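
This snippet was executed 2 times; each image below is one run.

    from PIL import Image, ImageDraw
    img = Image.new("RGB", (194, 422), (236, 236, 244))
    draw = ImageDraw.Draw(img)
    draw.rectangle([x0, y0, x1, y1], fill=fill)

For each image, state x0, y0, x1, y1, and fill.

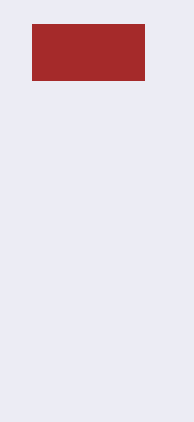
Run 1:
x0 = 32; y0 = 24; x1 = 144; y1 = 80; fill = 'brown'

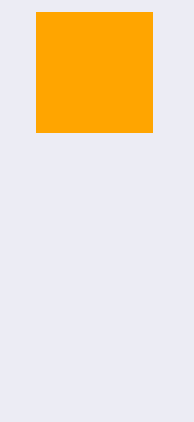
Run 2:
x0 = 36, y0 = 12, x1 = 152, y1 = 132, fill = 'orange'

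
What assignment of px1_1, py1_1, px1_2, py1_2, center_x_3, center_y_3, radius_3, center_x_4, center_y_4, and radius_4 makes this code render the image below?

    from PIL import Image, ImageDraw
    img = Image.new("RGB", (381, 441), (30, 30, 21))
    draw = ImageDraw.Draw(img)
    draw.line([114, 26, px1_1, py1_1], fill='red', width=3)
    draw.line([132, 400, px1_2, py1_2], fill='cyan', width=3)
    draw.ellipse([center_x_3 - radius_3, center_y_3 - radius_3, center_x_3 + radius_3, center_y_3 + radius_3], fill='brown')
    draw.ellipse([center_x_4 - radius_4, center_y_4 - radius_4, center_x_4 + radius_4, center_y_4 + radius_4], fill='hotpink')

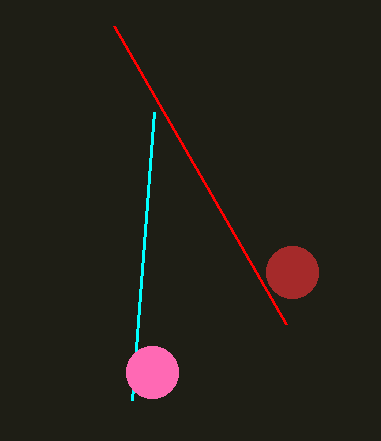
px1_1 = 286, py1_1 = 324, px1_2 = 154, py1_2 = 112, center_x_3 = 292, center_y_3 = 272, radius_3 = 26, center_x_4 = 152, center_y_4 = 372, radius_4 = 26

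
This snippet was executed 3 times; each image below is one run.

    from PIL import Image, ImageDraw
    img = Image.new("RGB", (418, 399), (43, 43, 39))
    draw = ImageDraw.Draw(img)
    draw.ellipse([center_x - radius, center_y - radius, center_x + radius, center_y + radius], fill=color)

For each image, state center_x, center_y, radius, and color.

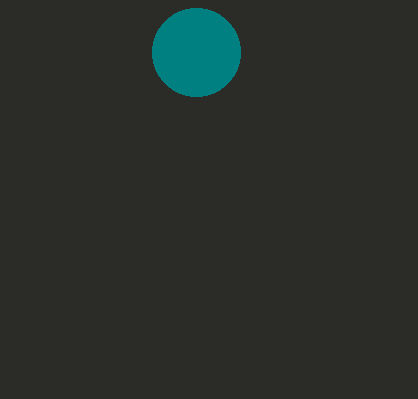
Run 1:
center_x = 196, center_y = 52, radius = 44, color = 'teal'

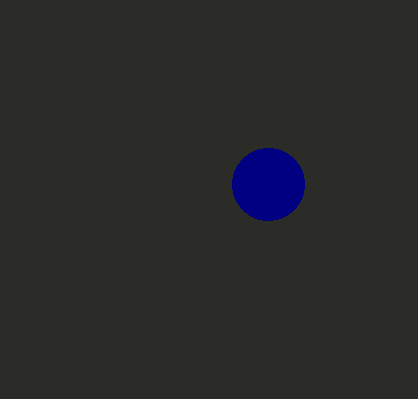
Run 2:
center_x = 268, center_y = 184, radius = 36, color = 'navy'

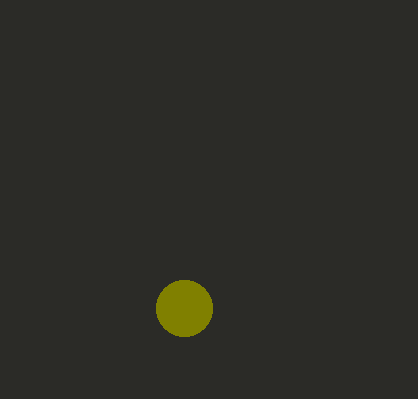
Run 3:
center_x = 184; center_y = 308; radius = 28; color = 'olive'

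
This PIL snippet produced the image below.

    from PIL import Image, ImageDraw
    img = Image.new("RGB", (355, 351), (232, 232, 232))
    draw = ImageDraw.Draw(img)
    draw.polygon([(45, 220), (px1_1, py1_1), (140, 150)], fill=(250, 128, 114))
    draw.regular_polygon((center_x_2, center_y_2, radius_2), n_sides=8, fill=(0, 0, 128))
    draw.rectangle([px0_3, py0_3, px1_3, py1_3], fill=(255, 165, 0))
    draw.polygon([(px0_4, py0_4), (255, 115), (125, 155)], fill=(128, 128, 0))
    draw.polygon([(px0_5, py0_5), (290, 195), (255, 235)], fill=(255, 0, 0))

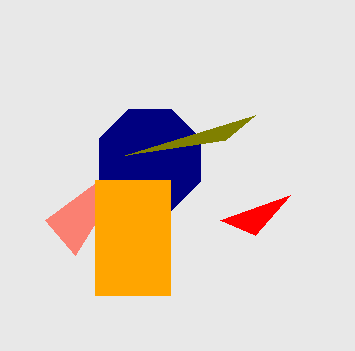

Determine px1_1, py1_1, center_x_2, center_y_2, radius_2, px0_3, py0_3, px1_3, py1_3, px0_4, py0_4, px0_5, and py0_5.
px1_1 = 75
py1_1 = 255
center_x_2 = 150
center_y_2 = 160
radius_2 = 55
px0_3 = 95
py0_3 = 180
px1_3 = 170
py1_3 = 295
px0_4 = 225
py0_4 = 140
px0_5 = 220
py0_5 = 220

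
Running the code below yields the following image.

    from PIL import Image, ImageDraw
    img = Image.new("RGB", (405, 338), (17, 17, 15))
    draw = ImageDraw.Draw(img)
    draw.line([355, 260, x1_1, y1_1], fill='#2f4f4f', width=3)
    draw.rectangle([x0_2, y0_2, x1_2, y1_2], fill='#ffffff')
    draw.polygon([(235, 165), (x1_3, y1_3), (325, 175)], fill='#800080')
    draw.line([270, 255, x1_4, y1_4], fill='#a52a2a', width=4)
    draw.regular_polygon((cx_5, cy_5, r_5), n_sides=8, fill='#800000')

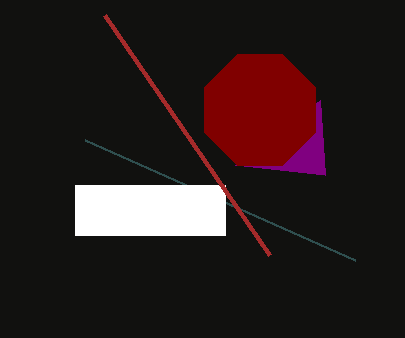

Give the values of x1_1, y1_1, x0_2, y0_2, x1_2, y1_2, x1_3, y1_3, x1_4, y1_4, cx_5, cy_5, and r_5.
x1_1 = 85
y1_1 = 140
x0_2 = 75
y0_2 = 185
x1_2 = 225
y1_2 = 235
x1_3 = 320
y1_3 = 100
x1_4 = 105
y1_4 = 15
cx_5 = 260
cy_5 = 110
r_5 = 60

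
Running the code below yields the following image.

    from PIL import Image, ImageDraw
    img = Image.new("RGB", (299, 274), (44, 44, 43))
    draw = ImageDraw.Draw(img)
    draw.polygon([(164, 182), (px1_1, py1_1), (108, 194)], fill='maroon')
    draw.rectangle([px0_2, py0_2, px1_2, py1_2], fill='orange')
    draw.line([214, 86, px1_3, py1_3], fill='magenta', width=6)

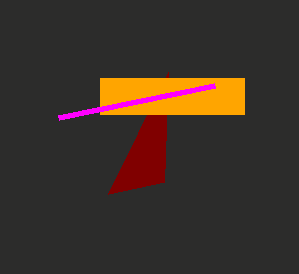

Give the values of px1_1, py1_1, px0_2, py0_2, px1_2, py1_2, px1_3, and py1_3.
px1_1 = 168; py1_1 = 72; px0_2 = 100; py0_2 = 78; px1_2 = 244; py1_2 = 114; px1_3 = 58; py1_3 = 118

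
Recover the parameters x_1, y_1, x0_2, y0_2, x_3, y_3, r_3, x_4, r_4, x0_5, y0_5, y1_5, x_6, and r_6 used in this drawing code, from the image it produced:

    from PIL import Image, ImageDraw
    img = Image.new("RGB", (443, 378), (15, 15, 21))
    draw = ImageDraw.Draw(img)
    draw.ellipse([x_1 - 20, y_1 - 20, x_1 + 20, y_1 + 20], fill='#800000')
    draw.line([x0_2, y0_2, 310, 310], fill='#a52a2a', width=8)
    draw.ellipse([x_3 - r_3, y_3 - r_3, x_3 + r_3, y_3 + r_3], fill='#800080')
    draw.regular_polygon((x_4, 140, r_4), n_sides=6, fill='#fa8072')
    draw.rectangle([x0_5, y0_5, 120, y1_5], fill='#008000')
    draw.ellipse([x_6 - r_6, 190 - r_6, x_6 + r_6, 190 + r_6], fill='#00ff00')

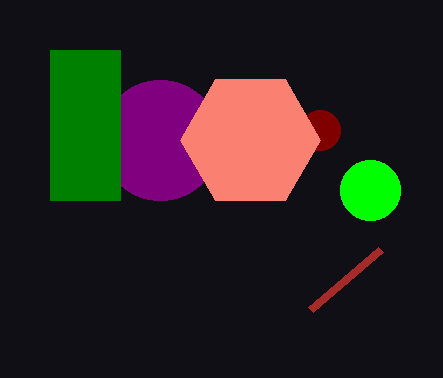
x_1 = 320
y_1 = 130
x0_2 = 380
y0_2 = 250
x_3 = 160
y_3 = 140
r_3 = 60
x_4 = 250
r_4 = 70
x0_5 = 50
y0_5 = 50
y1_5 = 200
x_6 = 370
r_6 = 30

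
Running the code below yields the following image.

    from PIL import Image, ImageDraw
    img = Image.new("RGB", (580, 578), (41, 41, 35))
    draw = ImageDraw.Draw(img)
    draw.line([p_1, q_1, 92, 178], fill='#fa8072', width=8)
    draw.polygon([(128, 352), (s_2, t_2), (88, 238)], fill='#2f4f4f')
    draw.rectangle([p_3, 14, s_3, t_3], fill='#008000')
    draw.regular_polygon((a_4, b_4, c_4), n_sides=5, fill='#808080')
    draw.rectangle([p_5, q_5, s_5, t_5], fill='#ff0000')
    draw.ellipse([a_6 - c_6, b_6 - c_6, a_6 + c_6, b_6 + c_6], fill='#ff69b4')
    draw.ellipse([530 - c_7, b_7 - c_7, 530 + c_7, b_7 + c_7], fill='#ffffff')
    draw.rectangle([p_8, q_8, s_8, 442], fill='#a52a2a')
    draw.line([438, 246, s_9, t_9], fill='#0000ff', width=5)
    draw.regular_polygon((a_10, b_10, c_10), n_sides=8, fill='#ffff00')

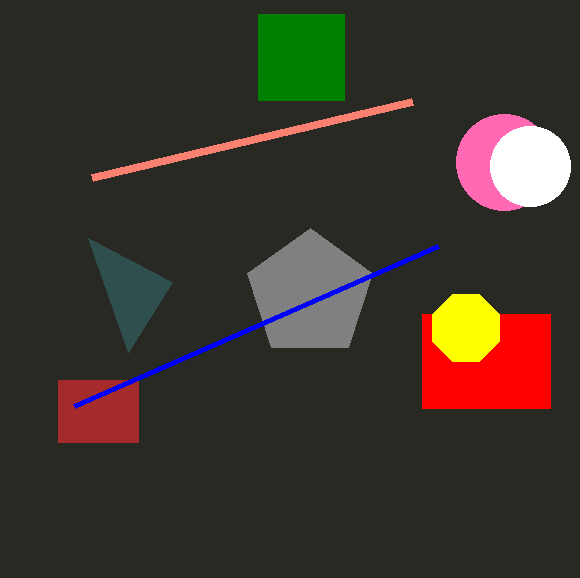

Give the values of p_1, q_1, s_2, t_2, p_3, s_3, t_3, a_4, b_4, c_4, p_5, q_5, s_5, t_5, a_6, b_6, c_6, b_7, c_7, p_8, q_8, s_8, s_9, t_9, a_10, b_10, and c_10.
p_1 = 412
q_1 = 102
s_2 = 172
t_2 = 282
p_3 = 258
s_3 = 344
t_3 = 100
a_4 = 310
b_4 = 294
c_4 = 66
p_5 = 422
q_5 = 314
s_5 = 550
t_5 = 408
a_6 = 504
b_6 = 162
c_6 = 48
b_7 = 166
c_7 = 40
p_8 = 58
q_8 = 380
s_8 = 138
s_9 = 74
t_9 = 406
a_10 = 466
b_10 = 328
c_10 = 36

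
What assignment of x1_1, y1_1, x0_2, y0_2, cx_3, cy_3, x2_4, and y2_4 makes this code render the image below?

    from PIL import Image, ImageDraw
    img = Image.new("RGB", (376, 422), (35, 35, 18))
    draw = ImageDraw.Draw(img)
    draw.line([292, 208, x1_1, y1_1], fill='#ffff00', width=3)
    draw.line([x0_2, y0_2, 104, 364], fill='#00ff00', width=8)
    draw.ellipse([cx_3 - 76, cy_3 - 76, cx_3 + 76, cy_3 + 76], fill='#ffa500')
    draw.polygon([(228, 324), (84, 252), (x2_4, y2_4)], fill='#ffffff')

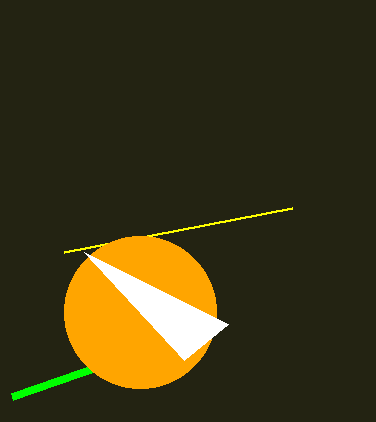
x1_1 = 64; y1_1 = 252; x0_2 = 12; y0_2 = 396; cx_3 = 140; cy_3 = 312; x2_4 = 184; y2_4 = 360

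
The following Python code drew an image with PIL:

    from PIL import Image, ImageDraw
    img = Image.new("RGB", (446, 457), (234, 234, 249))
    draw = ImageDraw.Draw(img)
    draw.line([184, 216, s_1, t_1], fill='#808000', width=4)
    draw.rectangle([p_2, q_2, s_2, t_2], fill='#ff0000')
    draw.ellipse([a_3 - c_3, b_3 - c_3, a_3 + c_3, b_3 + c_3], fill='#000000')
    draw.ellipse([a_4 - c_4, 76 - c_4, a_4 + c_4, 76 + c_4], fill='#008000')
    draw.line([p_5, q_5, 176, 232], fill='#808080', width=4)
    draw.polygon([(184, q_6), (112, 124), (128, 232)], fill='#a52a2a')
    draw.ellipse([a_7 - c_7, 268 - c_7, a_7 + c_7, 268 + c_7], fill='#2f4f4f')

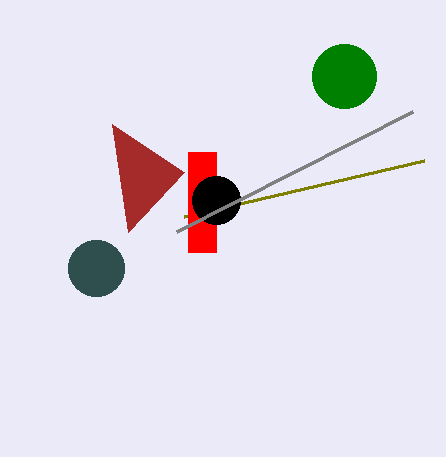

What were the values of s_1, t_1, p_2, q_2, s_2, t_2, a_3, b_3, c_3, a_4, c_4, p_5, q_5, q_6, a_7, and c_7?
s_1 = 424, t_1 = 160, p_2 = 188, q_2 = 152, s_2 = 216, t_2 = 252, a_3 = 216, b_3 = 200, c_3 = 24, a_4 = 344, c_4 = 32, p_5 = 412, q_5 = 112, q_6 = 172, a_7 = 96, c_7 = 28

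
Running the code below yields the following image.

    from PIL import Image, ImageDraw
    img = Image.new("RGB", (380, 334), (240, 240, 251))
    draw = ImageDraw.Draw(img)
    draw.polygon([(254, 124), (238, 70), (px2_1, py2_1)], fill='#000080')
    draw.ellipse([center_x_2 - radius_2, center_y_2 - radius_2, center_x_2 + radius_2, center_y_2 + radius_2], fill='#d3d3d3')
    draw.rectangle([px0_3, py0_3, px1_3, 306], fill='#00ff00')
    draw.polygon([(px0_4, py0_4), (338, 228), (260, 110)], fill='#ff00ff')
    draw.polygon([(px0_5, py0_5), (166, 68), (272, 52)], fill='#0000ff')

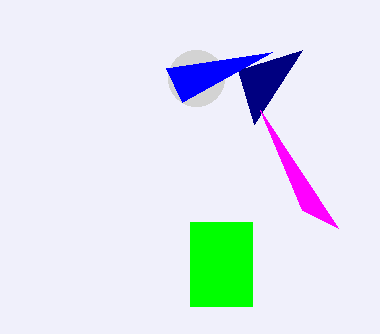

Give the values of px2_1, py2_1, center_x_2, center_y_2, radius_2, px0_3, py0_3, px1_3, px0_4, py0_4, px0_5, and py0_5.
px2_1 = 302, py2_1 = 50, center_x_2 = 196, center_y_2 = 78, radius_2 = 28, px0_3 = 190, py0_3 = 222, px1_3 = 252, px0_4 = 302, py0_4 = 210, px0_5 = 182, py0_5 = 102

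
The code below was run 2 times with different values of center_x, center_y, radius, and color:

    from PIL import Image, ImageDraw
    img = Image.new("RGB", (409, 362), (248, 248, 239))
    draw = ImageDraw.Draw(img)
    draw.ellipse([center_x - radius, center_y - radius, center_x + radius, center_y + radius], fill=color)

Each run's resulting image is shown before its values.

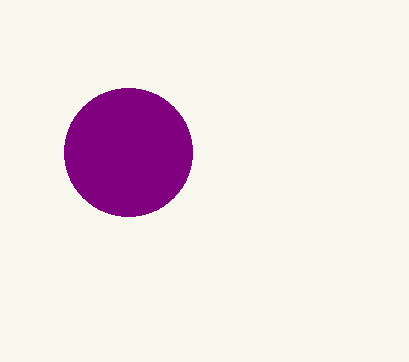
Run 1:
center_x = 128; center_y = 152; radius = 64; color = 'purple'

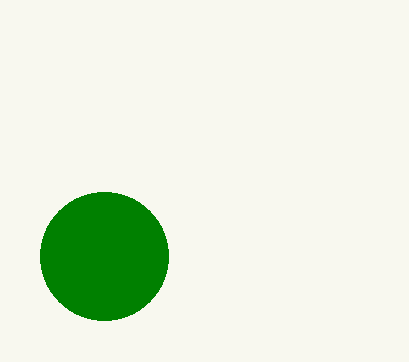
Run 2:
center_x = 104; center_y = 256; radius = 64; color = 'green'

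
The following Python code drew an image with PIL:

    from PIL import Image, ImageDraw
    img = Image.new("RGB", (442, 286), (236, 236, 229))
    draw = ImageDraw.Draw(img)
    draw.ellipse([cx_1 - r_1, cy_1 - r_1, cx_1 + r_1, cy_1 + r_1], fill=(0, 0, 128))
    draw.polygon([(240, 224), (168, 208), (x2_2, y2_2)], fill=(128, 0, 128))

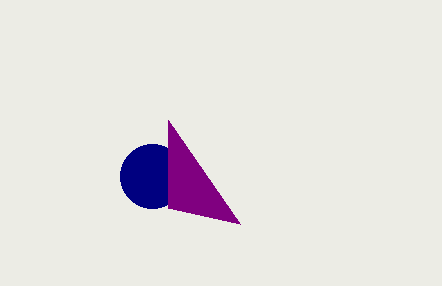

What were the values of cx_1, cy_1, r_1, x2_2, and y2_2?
cx_1 = 152
cy_1 = 176
r_1 = 32
x2_2 = 168
y2_2 = 120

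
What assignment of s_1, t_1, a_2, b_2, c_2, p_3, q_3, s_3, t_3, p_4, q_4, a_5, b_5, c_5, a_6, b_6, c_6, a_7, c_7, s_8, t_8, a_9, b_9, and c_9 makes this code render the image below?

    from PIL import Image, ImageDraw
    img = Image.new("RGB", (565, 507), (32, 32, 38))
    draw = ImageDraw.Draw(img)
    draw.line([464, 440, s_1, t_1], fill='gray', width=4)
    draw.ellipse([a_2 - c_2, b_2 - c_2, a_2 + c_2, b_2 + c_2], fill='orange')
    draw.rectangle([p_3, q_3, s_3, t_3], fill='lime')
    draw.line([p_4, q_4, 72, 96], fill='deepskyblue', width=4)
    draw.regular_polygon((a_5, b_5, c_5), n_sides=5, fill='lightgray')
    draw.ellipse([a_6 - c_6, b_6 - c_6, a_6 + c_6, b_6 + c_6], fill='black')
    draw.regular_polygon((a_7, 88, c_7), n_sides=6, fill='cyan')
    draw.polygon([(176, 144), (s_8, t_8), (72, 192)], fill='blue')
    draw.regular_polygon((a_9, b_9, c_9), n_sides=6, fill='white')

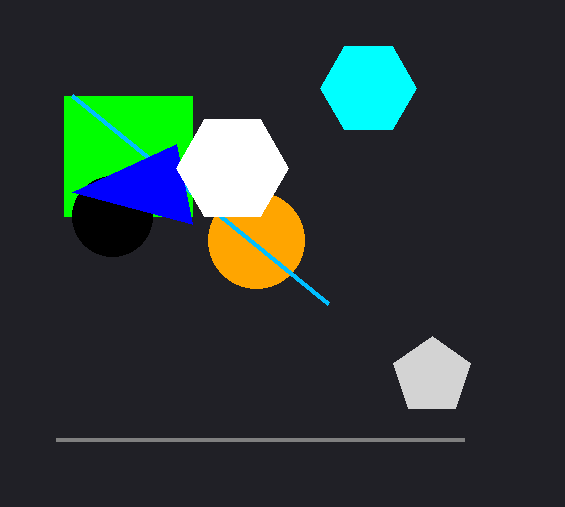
s_1 = 56, t_1 = 440, a_2 = 256, b_2 = 240, c_2 = 48, p_3 = 64, q_3 = 96, s_3 = 192, t_3 = 216, p_4 = 328, q_4 = 304, a_5 = 432, b_5 = 376, c_5 = 40, a_6 = 112, b_6 = 216, c_6 = 40, a_7 = 368, c_7 = 48, s_8 = 192, t_8 = 224, a_9 = 232, b_9 = 168, c_9 = 56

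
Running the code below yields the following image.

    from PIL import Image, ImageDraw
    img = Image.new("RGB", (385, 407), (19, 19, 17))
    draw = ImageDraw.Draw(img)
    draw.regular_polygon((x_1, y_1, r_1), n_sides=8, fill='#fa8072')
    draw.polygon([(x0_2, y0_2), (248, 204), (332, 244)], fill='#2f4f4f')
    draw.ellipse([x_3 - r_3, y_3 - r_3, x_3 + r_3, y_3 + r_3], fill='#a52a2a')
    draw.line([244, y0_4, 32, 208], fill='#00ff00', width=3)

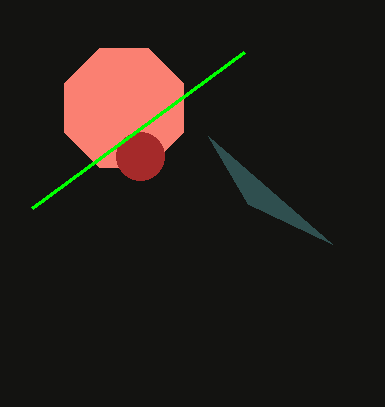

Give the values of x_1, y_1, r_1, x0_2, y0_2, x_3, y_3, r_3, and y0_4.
x_1 = 124
y_1 = 108
r_1 = 64
x0_2 = 208
y0_2 = 136
x_3 = 140
y_3 = 156
r_3 = 24
y0_4 = 52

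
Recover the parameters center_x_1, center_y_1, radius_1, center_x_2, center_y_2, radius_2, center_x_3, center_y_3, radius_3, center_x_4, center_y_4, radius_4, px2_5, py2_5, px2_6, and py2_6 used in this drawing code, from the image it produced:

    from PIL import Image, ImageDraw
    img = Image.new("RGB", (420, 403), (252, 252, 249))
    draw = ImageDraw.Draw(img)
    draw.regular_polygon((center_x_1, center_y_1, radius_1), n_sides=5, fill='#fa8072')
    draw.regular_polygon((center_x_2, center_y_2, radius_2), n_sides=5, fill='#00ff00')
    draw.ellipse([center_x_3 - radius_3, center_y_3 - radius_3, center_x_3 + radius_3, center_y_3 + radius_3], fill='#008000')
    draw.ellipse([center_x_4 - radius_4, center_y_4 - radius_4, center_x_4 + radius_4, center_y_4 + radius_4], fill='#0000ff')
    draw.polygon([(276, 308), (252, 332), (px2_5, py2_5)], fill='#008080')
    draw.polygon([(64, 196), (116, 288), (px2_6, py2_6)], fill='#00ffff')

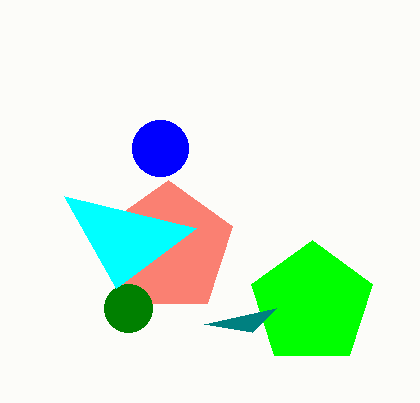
center_x_1 = 168
center_y_1 = 248
radius_1 = 68
center_x_2 = 312
center_y_2 = 304
radius_2 = 64
center_x_3 = 128
center_y_3 = 308
radius_3 = 24
center_x_4 = 160
center_y_4 = 148
radius_4 = 28
px2_5 = 204
py2_5 = 324
px2_6 = 196
py2_6 = 228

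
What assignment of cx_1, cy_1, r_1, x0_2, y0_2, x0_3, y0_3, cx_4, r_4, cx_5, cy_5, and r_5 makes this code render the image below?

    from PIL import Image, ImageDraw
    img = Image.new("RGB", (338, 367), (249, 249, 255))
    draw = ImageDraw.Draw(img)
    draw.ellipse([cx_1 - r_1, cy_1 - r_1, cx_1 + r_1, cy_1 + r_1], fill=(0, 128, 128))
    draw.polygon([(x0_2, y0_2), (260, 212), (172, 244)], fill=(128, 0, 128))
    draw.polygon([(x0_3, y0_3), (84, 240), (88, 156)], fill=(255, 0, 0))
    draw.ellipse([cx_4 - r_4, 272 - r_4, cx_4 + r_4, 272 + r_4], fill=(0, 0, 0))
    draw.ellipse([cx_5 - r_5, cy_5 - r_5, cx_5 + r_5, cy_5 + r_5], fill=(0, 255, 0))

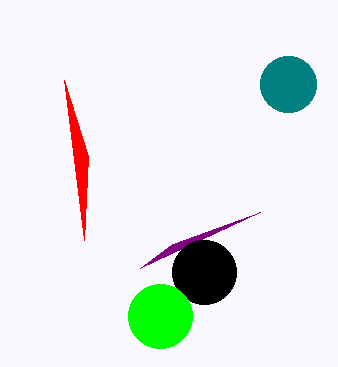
cx_1 = 288, cy_1 = 84, r_1 = 28, x0_2 = 140, y0_2 = 268, x0_3 = 64, y0_3 = 80, cx_4 = 204, r_4 = 32, cx_5 = 160, cy_5 = 316, r_5 = 32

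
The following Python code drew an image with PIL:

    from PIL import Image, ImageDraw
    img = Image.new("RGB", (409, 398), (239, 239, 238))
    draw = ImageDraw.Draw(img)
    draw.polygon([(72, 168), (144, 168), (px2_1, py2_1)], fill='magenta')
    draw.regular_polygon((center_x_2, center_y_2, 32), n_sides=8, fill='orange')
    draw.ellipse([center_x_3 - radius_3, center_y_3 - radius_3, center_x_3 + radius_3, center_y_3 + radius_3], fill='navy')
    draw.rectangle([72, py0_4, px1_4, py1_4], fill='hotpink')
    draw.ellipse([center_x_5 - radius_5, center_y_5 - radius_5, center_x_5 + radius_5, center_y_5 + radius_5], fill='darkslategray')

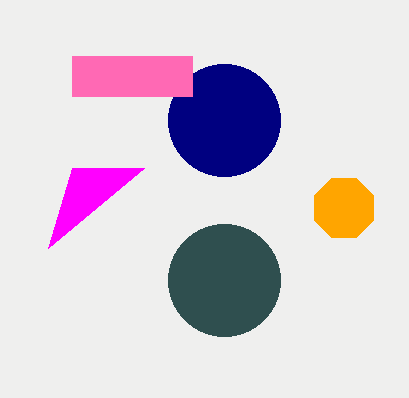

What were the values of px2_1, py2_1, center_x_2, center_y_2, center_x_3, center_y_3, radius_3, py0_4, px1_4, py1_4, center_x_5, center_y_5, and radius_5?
px2_1 = 48
py2_1 = 248
center_x_2 = 344
center_y_2 = 208
center_x_3 = 224
center_y_3 = 120
radius_3 = 56
py0_4 = 56
px1_4 = 192
py1_4 = 96
center_x_5 = 224
center_y_5 = 280
radius_5 = 56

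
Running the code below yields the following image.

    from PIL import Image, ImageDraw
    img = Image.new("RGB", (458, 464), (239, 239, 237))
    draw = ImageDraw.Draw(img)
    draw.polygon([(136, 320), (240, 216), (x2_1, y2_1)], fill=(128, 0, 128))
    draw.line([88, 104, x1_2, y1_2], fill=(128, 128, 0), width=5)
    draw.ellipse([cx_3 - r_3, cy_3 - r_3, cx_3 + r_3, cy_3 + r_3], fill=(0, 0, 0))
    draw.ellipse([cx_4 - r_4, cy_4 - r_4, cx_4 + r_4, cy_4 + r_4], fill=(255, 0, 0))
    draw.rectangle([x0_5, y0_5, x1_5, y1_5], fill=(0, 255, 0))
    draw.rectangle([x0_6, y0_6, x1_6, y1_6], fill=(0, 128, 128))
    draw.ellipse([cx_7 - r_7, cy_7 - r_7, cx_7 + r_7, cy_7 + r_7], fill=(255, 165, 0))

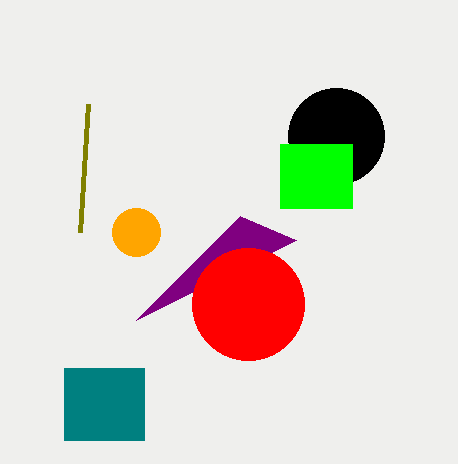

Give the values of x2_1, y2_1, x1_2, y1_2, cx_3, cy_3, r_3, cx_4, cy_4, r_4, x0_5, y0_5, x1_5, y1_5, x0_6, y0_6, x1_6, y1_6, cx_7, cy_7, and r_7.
x2_1 = 296; y2_1 = 240; x1_2 = 80; y1_2 = 232; cx_3 = 336; cy_3 = 136; r_3 = 48; cx_4 = 248; cy_4 = 304; r_4 = 56; x0_5 = 280; y0_5 = 144; x1_5 = 352; y1_5 = 208; x0_6 = 64; y0_6 = 368; x1_6 = 144; y1_6 = 440; cx_7 = 136; cy_7 = 232; r_7 = 24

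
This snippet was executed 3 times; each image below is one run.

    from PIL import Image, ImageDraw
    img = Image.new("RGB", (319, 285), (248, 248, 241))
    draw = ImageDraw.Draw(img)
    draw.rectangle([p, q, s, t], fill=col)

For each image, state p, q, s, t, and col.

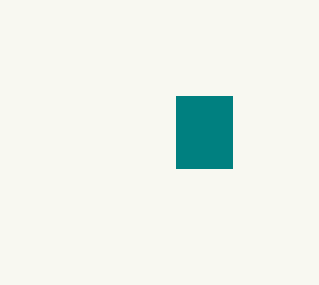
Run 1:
p = 176
q = 96
s = 232
t = 168
col = 'teal'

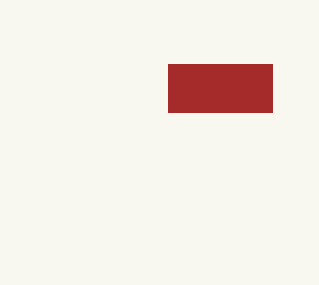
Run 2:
p = 168, q = 64, s = 272, t = 112, col = 'brown'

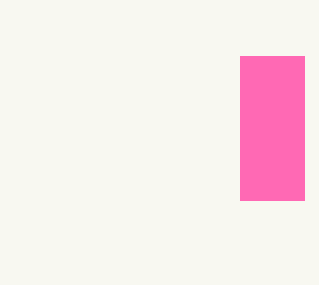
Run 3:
p = 240; q = 56; s = 304; t = 200; col = 'hotpink'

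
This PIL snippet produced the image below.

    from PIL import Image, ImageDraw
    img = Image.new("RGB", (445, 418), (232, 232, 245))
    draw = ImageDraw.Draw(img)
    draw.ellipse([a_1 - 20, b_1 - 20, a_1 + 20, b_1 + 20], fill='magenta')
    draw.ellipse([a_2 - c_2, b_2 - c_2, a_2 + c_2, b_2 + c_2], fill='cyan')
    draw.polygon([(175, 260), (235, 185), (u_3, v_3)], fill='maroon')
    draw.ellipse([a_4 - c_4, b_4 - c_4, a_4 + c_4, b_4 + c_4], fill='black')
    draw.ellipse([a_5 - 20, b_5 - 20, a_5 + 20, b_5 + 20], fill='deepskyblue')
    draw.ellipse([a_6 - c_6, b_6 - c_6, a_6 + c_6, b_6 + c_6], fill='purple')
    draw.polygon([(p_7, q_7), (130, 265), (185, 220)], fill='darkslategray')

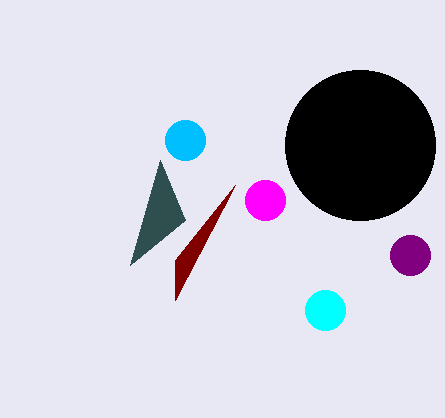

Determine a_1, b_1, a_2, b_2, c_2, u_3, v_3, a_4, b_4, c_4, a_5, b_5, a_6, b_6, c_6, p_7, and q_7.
a_1 = 265, b_1 = 200, a_2 = 325, b_2 = 310, c_2 = 20, u_3 = 175, v_3 = 300, a_4 = 360, b_4 = 145, c_4 = 75, a_5 = 185, b_5 = 140, a_6 = 410, b_6 = 255, c_6 = 20, p_7 = 160, q_7 = 160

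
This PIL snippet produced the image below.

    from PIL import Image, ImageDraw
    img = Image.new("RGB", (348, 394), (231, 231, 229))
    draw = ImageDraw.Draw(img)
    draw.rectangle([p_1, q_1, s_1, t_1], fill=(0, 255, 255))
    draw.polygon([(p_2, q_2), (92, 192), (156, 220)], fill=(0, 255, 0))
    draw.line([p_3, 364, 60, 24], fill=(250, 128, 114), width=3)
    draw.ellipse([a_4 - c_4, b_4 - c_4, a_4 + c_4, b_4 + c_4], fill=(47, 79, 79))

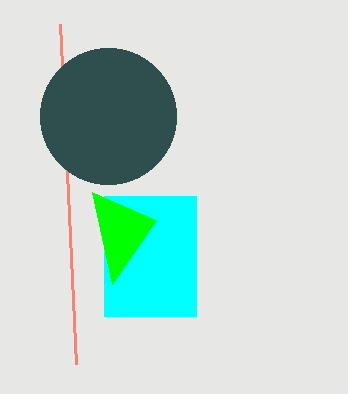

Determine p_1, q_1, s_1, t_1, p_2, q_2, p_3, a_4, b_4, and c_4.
p_1 = 104, q_1 = 196, s_1 = 196, t_1 = 316, p_2 = 112, q_2 = 284, p_3 = 76, a_4 = 108, b_4 = 116, c_4 = 68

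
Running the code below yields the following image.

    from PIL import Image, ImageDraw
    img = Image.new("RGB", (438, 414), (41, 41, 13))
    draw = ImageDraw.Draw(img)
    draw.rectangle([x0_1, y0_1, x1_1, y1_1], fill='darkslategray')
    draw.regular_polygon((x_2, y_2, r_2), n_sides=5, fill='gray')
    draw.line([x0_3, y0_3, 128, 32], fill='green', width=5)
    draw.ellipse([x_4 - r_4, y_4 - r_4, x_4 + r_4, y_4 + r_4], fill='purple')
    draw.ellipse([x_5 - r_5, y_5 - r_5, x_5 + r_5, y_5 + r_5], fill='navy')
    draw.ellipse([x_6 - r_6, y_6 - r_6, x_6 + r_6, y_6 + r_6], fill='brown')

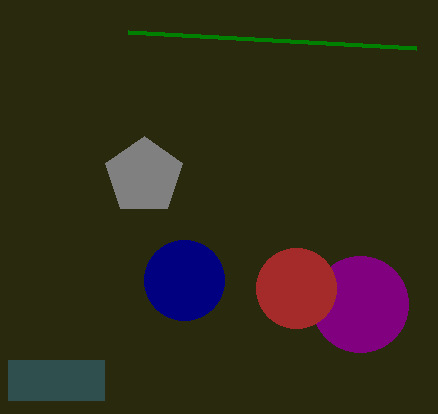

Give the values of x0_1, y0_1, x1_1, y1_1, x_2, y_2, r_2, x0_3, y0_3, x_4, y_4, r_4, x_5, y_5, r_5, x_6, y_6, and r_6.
x0_1 = 8, y0_1 = 360, x1_1 = 104, y1_1 = 400, x_2 = 144, y_2 = 176, r_2 = 40, x0_3 = 416, y0_3 = 48, x_4 = 360, y_4 = 304, r_4 = 48, x_5 = 184, y_5 = 280, r_5 = 40, x_6 = 296, y_6 = 288, r_6 = 40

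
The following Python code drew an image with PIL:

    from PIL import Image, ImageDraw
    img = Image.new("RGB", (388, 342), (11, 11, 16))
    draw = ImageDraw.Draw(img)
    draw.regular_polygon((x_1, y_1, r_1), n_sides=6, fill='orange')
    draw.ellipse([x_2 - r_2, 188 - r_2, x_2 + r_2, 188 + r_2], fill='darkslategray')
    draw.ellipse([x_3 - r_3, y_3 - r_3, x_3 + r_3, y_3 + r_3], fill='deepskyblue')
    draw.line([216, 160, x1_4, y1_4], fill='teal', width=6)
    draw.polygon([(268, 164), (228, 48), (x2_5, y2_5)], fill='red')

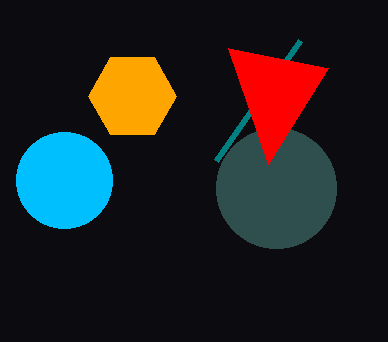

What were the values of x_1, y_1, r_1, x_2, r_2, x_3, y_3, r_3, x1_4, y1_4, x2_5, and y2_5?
x_1 = 132
y_1 = 96
r_1 = 44
x_2 = 276
r_2 = 60
x_3 = 64
y_3 = 180
r_3 = 48
x1_4 = 300
y1_4 = 40
x2_5 = 328
y2_5 = 68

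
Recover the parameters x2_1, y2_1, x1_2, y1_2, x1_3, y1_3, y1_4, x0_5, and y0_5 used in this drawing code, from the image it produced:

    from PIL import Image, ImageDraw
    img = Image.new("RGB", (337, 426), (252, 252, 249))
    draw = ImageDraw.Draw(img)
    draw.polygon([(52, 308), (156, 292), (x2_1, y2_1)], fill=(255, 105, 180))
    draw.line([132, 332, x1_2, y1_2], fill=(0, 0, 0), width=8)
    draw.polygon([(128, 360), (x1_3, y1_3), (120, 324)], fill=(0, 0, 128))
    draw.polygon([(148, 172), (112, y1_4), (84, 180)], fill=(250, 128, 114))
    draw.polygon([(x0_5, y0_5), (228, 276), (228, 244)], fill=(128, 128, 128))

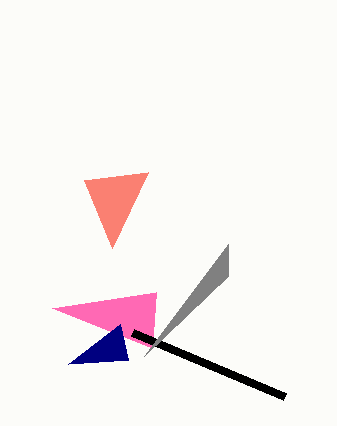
x2_1 = 152, y2_1 = 348, x1_2 = 284, y1_2 = 396, x1_3 = 68, y1_3 = 364, y1_4 = 248, x0_5 = 144, y0_5 = 356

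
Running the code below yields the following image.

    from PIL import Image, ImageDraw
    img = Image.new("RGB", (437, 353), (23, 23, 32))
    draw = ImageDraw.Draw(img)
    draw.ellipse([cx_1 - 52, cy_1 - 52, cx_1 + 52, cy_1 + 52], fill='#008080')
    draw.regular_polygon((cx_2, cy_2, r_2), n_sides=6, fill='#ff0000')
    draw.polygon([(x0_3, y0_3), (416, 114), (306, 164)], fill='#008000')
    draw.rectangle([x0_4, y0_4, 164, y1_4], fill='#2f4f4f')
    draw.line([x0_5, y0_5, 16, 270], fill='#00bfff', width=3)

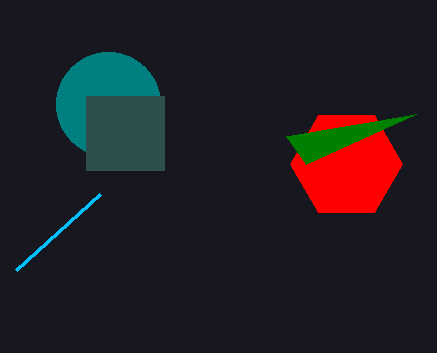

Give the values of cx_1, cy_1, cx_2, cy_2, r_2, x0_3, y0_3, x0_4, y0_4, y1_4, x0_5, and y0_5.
cx_1 = 108; cy_1 = 104; cx_2 = 346; cy_2 = 164; r_2 = 56; x0_3 = 286; y0_3 = 136; x0_4 = 86; y0_4 = 96; y1_4 = 170; x0_5 = 100; y0_5 = 194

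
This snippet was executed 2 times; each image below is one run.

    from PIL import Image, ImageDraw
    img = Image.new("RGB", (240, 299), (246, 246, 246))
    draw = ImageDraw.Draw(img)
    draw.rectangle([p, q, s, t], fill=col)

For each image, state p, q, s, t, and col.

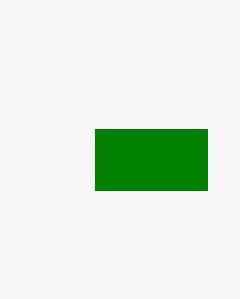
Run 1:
p = 95; q = 129; s = 207; t = 190; col = 'green'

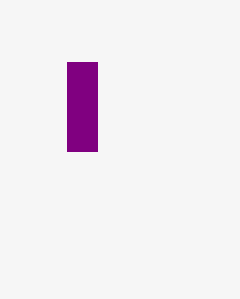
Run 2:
p = 67; q = 62; s = 97; t = 151; col = 'purple'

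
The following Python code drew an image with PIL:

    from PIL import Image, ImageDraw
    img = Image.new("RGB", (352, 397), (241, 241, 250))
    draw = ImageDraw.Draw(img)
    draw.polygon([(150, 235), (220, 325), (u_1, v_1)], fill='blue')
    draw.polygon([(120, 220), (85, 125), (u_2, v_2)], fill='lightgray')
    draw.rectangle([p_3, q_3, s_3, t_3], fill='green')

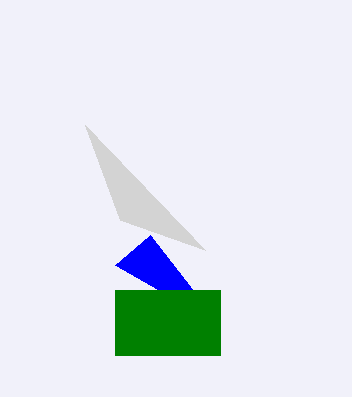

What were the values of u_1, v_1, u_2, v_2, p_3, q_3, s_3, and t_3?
u_1 = 115
v_1 = 265
u_2 = 205
v_2 = 250
p_3 = 115
q_3 = 290
s_3 = 220
t_3 = 355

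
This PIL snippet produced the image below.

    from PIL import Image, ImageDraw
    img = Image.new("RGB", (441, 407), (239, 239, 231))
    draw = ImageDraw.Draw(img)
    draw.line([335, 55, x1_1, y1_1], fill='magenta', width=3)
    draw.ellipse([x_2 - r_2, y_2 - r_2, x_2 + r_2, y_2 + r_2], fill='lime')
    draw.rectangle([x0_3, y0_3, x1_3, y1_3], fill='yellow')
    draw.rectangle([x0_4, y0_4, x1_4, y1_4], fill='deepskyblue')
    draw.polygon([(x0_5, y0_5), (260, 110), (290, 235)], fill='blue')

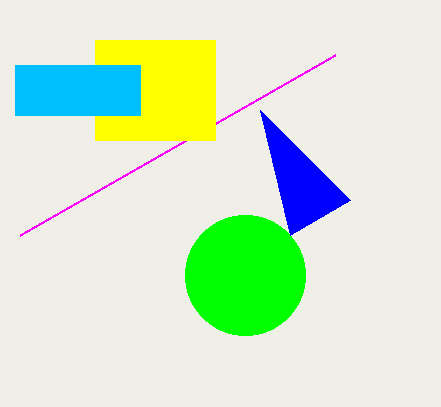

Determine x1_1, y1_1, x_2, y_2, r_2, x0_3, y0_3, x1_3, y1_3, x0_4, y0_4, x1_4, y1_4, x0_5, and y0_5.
x1_1 = 20, y1_1 = 235, x_2 = 245, y_2 = 275, r_2 = 60, x0_3 = 95, y0_3 = 40, x1_3 = 215, y1_3 = 140, x0_4 = 15, y0_4 = 65, x1_4 = 140, y1_4 = 115, x0_5 = 350, y0_5 = 200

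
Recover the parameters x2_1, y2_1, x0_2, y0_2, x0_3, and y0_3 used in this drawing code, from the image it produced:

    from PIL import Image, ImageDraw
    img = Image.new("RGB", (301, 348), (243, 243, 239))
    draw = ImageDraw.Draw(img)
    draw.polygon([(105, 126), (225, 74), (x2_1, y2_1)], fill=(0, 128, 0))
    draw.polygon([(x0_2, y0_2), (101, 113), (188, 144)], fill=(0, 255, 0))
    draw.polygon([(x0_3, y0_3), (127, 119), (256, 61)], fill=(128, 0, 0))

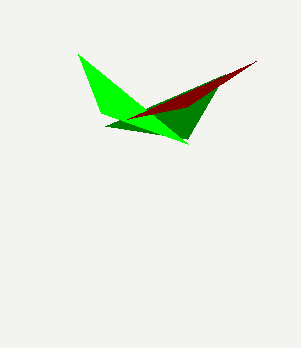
x2_1 = 187
y2_1 = 139
x0_2 = 78
y0_2 = 54
x0_3 = 186
y0_3 = 107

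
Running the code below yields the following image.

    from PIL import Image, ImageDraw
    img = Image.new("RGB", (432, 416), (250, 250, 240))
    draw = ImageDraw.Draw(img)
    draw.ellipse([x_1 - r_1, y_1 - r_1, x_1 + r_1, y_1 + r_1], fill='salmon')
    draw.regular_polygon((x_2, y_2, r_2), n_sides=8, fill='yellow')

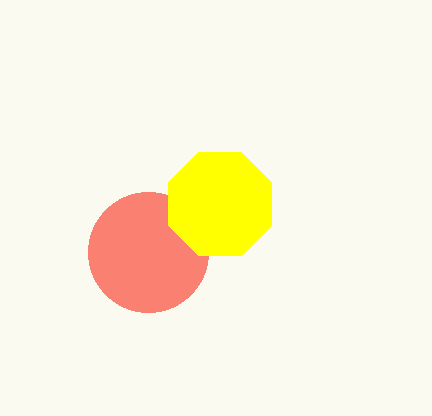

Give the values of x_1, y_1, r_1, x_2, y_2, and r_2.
x_1 = 148, y_1 = 252, r_1 = 60, x_2 = 220, y_2 = 204, r_2 = 56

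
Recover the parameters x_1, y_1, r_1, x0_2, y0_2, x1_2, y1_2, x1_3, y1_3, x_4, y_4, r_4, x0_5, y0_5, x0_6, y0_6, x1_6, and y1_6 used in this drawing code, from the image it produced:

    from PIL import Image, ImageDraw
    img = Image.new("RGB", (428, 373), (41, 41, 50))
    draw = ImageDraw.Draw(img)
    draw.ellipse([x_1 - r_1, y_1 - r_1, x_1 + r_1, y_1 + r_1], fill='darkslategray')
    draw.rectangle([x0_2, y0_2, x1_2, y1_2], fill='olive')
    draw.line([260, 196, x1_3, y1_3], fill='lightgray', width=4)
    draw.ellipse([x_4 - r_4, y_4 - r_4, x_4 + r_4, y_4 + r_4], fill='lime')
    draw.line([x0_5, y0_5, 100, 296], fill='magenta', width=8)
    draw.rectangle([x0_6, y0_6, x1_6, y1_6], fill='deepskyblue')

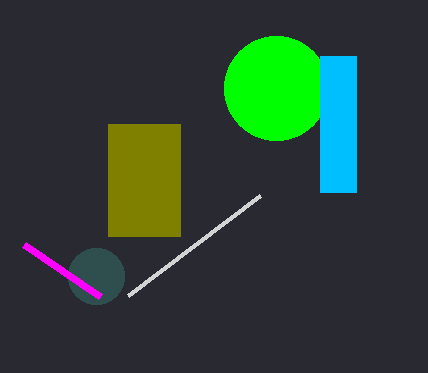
x_1 = 96, y_1 = 276, r_1 = 28, x0_2 = 108, y0_2 = 124, x1_2 = 180, y1_2 = 236, x1_3 = 128, y1_3 = 296, x_4 = 276, y_4 = 88, r_4 = 52, x0_5 = 24, y0_5 = 244, x0_6 = 320, y0_6 = 56, x1_6 = 356, y1_6 = 192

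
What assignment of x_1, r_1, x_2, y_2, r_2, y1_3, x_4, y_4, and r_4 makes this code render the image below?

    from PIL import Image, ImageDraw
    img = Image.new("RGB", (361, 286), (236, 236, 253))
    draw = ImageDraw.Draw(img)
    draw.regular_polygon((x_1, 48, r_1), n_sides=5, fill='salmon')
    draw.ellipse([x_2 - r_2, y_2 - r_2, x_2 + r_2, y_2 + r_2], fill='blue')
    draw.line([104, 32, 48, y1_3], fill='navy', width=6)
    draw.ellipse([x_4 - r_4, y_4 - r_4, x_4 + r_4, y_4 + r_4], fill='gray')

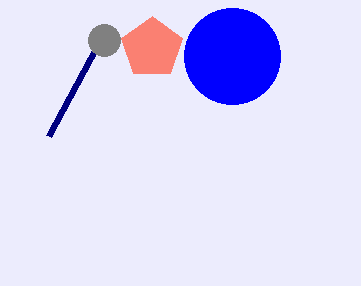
x_1 = 152, r_1 = 32, x_2 = 232, y_2 = 56, r_2 = 48, y1_3 = 136, x_4 = 104, y_4 = 40, r_4 = 16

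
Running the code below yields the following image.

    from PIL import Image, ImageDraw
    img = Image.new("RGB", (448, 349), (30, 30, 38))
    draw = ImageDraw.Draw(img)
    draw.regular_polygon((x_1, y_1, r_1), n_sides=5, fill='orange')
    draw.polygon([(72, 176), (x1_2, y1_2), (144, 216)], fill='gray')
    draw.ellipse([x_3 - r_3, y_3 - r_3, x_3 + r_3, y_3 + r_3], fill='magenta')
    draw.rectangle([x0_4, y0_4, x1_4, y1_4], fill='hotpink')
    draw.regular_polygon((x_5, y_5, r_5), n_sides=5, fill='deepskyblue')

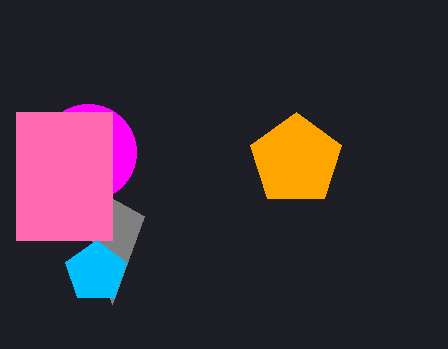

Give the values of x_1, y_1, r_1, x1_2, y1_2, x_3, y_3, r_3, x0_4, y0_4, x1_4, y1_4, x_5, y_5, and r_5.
x_1 = 296
y_1 = 160
r_1 = 48
x1_2 = 112
y1_2 = 304
x_3 = 88
y_3 = 152
r_3 = 48
x0_4 = 16
y0_4 = 112
x1_4 = 112
y1_4 = 240
x_5 = 96
y_5 = 272
r_5 = 32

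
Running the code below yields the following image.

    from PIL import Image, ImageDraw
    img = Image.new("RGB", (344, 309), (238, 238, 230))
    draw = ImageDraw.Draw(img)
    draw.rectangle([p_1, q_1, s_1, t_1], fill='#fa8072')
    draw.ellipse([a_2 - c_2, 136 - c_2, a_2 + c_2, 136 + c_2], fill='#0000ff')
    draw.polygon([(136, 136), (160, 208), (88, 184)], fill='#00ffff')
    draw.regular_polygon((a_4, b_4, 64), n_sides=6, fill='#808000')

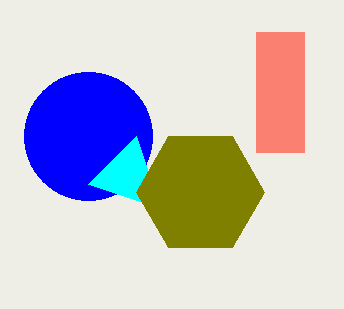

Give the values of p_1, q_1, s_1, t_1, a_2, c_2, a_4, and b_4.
p_1 = 256, q_1 = 32, s_1 = 304, t_1 = 152, a_2 = 88, c_2 = 64, a_4 = 200, b_4 = 192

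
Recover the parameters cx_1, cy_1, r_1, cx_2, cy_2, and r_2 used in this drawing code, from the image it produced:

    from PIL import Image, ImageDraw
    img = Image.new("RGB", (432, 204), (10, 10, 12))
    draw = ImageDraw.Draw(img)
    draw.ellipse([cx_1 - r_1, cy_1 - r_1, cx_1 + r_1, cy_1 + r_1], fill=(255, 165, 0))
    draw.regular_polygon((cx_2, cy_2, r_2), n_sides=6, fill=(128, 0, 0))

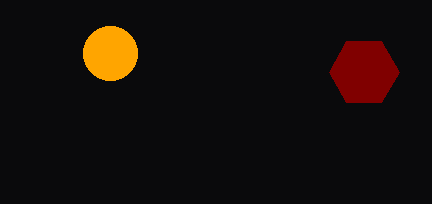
cx_1 = 110
cy_1 = 53
r_1 = 27
cx_2 = 364
cy_2 = 72
r_2 = 35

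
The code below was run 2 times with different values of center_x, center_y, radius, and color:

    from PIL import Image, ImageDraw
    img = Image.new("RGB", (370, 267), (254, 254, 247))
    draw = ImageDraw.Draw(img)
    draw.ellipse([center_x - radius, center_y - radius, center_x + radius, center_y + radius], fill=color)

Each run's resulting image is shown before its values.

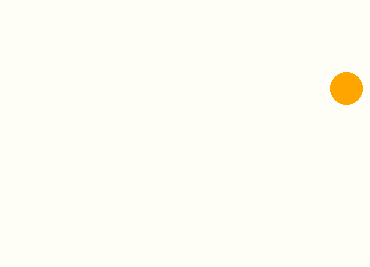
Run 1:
center_x = 346
center_y = 88
radius = 16
color = 'orange'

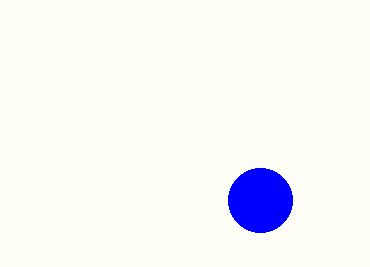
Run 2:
center_x = 260; center_y = 200; radius = 32; color = 'blue'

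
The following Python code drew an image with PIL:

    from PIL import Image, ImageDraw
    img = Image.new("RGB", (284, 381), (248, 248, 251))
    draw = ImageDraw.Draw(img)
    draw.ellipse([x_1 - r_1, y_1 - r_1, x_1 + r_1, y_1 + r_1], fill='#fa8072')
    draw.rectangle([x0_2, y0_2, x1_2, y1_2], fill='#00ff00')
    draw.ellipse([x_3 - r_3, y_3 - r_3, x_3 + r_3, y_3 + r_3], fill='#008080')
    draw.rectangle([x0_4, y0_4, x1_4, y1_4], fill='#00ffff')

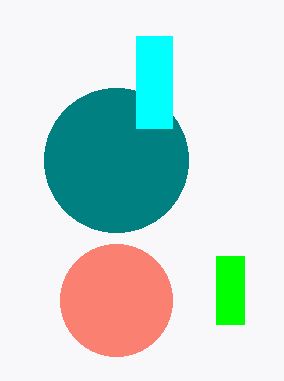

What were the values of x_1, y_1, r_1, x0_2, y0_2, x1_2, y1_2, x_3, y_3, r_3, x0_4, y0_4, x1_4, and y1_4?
x_1 = 116, y_1 = 300, r_1 = 56, x0_2 = 216, y0_2 = 256, x1_2 = 244, y1_2 = 324, x_3 = 116, y_3 = 160, r_3 = 72, x0_4 = 136, y0_4 = 36, x1_4 = 172, y1_4 = 128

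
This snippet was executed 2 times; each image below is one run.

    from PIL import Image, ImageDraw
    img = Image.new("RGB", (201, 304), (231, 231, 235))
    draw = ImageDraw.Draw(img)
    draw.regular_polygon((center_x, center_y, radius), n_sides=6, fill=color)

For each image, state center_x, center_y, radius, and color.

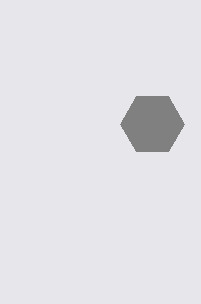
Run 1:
center_x = 152; center_y = 124; radius = 32; color = 'gray'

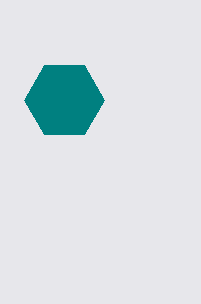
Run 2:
center_x = 64
center_y = 100
radius = 40
color = 'teal'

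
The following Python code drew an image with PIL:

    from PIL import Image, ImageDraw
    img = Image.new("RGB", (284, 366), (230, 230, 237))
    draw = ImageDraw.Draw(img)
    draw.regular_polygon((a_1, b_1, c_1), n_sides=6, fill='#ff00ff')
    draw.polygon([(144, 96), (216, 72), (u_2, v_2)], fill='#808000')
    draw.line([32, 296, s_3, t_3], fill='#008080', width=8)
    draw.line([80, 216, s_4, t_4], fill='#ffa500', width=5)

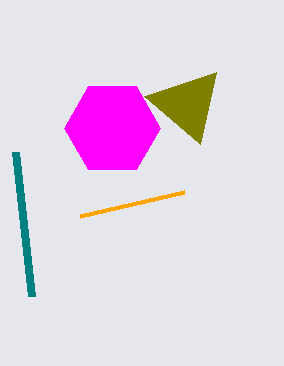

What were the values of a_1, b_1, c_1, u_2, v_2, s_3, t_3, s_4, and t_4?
a_1 = 112; b_1 = 128; c_1 = 48; u_2 = 200; v_2 = 144; s_3 = 16; t_3 = 152; s_4 = 184; t_4 = 192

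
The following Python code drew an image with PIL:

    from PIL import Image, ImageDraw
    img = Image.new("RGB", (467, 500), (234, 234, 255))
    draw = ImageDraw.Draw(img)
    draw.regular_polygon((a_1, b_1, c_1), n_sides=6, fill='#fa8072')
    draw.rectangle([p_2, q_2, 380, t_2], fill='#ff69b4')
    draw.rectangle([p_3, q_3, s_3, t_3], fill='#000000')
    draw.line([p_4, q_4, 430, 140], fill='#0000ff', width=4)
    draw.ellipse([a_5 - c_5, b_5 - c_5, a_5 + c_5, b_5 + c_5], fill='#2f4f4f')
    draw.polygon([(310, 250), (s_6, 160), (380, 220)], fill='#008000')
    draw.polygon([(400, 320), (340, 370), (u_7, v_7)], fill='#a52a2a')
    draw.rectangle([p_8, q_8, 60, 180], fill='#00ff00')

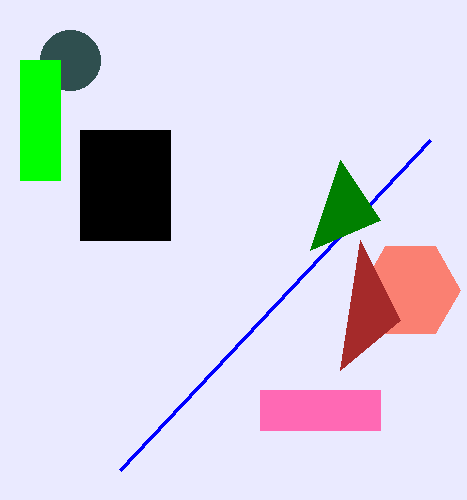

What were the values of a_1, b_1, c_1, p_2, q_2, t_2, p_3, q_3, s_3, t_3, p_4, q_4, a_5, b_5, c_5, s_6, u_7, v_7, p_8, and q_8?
a_1 = 410, b_1 = 290, c_1 = 50, p_2 = 260, q_2 = 390, t_2 = 430, p_3 = 80, q_3 = 130, s_3 = 170, t_3 = 240, p_4 = 120, q_4 = 470, a_5 = 70, b_5 = 60, c_5 = 30, s_6 = 340, u_7 = 360, v_7 = 240, p_8 = 20, q_8 = 60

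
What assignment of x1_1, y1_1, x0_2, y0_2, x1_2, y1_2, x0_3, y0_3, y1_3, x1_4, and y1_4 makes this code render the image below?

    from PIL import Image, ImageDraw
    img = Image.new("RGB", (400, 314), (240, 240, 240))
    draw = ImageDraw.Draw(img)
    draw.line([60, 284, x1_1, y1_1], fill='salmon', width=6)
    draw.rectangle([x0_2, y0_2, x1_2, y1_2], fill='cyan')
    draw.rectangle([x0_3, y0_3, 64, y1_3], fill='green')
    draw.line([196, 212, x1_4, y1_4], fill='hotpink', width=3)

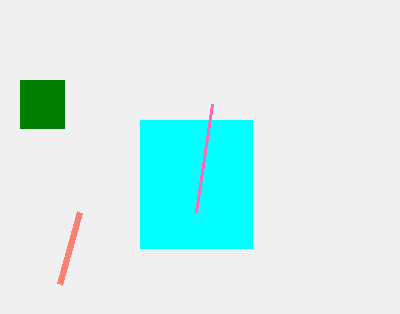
x1_1 = 80
y1_1 = 212
x0_2 = 140
y0_2 = 120
x1_2 = 252
y1_2 = 248
x0_3 = 20
y0_3 = 80
y1_3 = 128
x1_4 = 212
y1_4 = 104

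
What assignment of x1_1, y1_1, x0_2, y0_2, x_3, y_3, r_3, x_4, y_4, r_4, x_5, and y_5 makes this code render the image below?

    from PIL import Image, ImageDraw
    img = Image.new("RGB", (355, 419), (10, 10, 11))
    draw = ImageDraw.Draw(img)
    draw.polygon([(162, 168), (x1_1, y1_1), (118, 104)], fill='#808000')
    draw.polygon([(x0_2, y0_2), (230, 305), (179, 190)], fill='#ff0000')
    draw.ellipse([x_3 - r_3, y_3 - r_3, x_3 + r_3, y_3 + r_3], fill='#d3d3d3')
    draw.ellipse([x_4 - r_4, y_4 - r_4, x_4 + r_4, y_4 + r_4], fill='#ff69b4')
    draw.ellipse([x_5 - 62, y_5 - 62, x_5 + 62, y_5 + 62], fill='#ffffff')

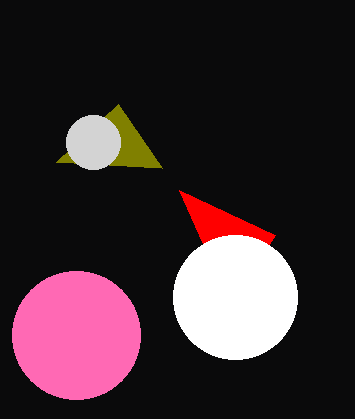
x1_1 = 56; y1_1 = 162; x0_2 = 275; y0_2 = 235; x_3 = 93; y_3 = 142; r_3 = 27; x_4 = 76; y_4 = 335; r_4 = 64; x_5 = 235; y_5 = 297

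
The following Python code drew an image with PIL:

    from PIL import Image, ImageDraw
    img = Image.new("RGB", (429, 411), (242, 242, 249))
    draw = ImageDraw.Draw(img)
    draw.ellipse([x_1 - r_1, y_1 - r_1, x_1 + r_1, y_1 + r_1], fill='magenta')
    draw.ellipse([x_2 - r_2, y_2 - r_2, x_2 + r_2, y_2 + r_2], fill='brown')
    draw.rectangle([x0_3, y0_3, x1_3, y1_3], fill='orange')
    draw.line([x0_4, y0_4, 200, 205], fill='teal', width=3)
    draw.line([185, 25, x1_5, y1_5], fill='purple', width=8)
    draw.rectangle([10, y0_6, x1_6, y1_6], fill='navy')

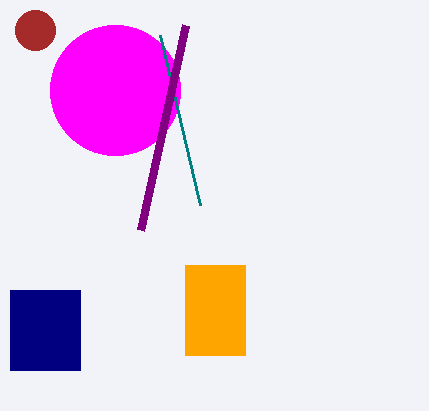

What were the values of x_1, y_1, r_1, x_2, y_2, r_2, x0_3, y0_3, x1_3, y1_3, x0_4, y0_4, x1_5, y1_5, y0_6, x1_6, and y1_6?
x_1 = 115; y_1 = 90; r_1 = 65; x_2 = 35; y_2 = 30; r_2 = 20; x0_3 = 185; y0_3 = 265; x1_3 = 245; y1_3 = 355; x0_4 = 160; y0_4 = 35; x1_5 = 140; y1_5 = 230; y0_6 = 290; x1_6 = 80; y1_6 = 370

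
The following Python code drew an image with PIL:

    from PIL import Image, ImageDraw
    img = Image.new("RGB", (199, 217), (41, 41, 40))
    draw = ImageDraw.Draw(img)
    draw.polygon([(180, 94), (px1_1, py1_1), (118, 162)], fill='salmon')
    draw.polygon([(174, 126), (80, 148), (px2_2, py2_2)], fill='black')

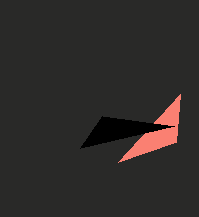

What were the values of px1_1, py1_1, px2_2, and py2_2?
px1_1 = 176
py1_1 = 142
px2_2 = 102
py2_2 = 116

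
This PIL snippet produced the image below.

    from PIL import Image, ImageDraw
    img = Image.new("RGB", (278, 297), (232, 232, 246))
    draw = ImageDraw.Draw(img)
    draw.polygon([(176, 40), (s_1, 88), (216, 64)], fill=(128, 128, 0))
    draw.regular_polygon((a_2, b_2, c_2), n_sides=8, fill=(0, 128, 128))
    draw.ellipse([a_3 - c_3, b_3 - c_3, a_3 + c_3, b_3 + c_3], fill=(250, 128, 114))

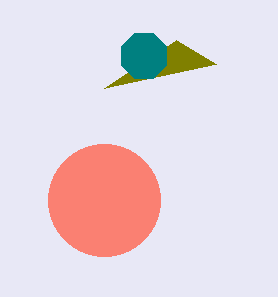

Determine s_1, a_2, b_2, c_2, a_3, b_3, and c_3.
s_1 = 104; a_2 = 144; b_2 = 56; c_2 = 24; a_3 = 104; b_3 = 200; c_3 = 56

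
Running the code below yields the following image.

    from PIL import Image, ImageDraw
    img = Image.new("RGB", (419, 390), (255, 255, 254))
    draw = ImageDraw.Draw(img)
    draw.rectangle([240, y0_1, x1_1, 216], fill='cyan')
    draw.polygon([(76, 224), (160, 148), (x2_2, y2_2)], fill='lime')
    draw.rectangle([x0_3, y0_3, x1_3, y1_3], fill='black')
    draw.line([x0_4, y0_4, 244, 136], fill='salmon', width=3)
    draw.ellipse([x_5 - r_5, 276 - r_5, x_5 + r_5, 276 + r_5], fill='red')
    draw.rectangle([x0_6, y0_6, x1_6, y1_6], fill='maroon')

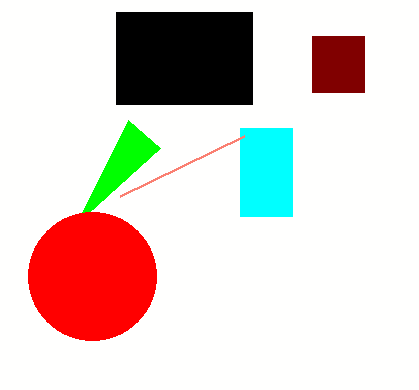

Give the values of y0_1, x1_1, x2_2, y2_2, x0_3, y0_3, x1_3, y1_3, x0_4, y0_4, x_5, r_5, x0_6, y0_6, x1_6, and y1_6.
y0_1 = 128
x1_1 = 292
x2_2 = 128
y2_2 = 120
x0_3 = 116
y0_3 = 12
x1_3 = 252
y1_3 = 104
x0_4 = 120
y0_4 = 196
x_5 = 92
r_5 = 64
x0_6 = 312
y0_6 = 36
x1_6 = 364
y1_6 = 92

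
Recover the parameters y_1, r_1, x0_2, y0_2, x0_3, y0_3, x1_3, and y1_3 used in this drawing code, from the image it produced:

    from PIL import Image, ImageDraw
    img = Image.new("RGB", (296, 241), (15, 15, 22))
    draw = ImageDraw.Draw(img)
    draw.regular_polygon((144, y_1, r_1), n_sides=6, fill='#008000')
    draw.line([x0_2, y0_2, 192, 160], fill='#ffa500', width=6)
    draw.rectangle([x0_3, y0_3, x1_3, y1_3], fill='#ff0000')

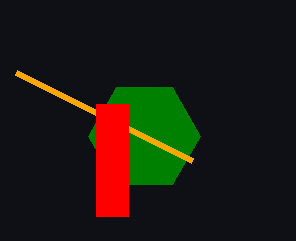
y_1 = 136, r_1 = 56, x0_2 = 16, y0_2 = 72, x0_3 = 96, y0_3 = 104, x1_3 = 128, y1_3 = 216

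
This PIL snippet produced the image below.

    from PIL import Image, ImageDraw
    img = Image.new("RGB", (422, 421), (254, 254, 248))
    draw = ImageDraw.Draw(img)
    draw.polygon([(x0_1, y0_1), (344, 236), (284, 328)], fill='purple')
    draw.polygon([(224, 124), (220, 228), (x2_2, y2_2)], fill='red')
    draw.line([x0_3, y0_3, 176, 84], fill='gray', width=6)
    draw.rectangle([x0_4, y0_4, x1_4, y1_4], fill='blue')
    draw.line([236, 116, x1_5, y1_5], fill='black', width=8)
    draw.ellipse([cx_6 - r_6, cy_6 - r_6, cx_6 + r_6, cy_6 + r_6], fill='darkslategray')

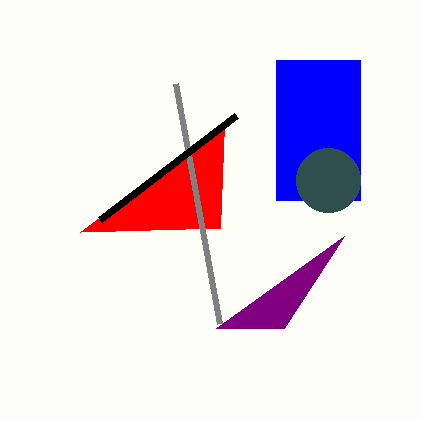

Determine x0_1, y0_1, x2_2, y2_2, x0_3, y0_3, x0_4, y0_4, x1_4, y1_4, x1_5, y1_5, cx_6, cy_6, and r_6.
x0_1 = 216; y0_1 = 328; x2_2 = 80; y2_2 = 232; x0_3 = 220; y0_3 = 324; x0_4 = 276; y0_4 = 60; x1_4 = 360; y1_4 = 200; x1_5 = 100; y1_5 = 220; cx_6 = 328; cy_6 = 180; r_6 = 32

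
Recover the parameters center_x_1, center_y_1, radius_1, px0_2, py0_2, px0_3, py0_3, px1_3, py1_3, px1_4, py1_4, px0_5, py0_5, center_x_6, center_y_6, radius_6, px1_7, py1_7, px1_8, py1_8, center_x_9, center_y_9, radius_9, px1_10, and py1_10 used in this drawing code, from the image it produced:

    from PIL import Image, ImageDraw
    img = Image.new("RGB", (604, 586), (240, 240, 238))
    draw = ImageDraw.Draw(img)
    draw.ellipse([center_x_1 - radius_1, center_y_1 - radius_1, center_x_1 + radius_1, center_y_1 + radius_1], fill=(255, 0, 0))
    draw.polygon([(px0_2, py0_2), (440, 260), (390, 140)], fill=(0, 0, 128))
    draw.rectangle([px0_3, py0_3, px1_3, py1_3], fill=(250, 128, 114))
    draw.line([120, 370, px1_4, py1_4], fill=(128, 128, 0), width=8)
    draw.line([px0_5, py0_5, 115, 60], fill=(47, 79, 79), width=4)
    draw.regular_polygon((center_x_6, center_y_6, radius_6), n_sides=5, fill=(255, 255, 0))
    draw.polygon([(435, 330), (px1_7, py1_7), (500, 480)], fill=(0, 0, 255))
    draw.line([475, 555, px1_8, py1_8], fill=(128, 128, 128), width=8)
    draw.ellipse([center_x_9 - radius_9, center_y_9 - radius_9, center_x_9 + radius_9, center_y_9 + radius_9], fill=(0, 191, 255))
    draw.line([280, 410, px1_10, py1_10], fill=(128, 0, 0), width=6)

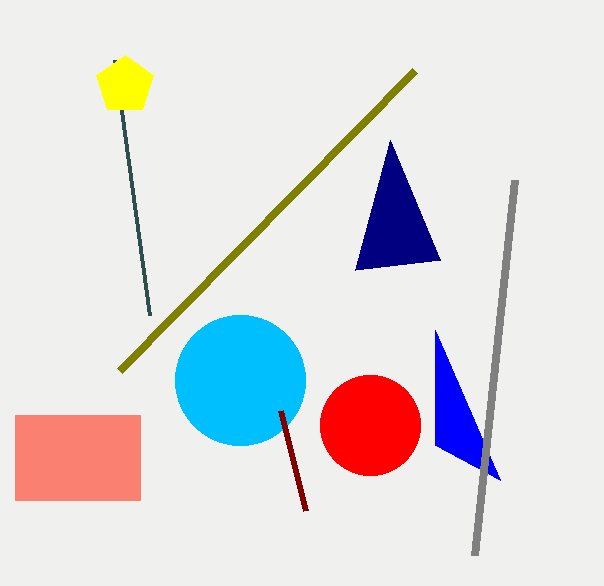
center_x_1 = 370
center_y_1 = 425
radius_1 = 50
px0_2 = 355
py0_2 = 270
px0_3 = 15
py0_3 = 415
px1_3 = 140
py1_3 = 500
px1_4 = 415
py1_4 = 70
px0_5 = 150
py0_5 = 315
center_x_6 = 125
center_y_6 = 85
radius_6 = 30
px1_7 = 435
py1_7 = 445
px1_8 = 515
py1_8 = 180
center_x_9 = 240
center_y_9 = 380
radius_9 = 65
px1_10 = 305
py1_10 = 510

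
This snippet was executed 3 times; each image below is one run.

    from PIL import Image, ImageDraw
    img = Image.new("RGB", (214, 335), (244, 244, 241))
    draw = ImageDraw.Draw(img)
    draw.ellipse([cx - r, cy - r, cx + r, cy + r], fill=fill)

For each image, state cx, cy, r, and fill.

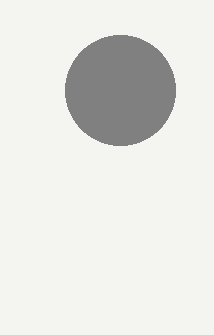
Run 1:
cx = 120; cy = 90; r = 55; fill = 'gray'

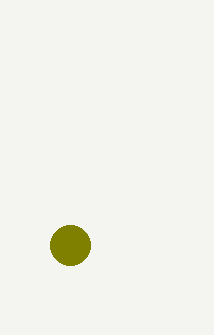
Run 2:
cx = 70
cy = 245
r = 20
fill = 'olive'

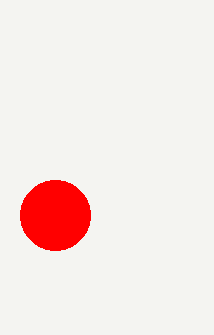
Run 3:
cx = 55, cy = 215, r = 35, fill = 'red'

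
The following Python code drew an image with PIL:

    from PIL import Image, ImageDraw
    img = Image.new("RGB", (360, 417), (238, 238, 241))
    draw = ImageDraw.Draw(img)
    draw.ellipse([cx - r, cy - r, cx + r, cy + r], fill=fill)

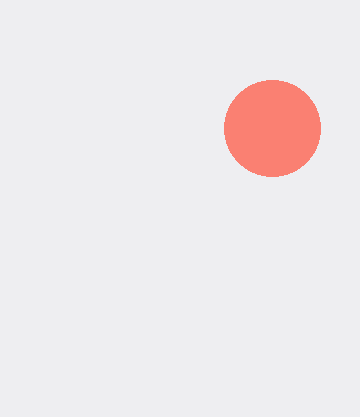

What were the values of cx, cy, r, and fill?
cx = 272; cy = 128; r = 48; fill = 'salmon'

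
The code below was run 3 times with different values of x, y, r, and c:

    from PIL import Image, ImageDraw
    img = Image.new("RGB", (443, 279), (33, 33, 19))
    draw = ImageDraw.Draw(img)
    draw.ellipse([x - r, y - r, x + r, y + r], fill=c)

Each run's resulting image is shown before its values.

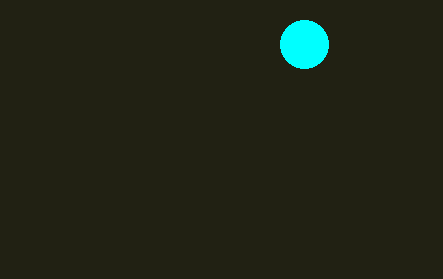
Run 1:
x = 304
y = 44
r = 24
c = 'cyan'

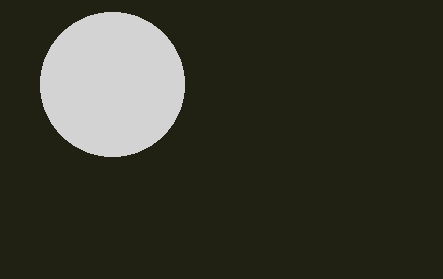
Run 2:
x = 112; y = 84; r = 72; c = 'lightgray'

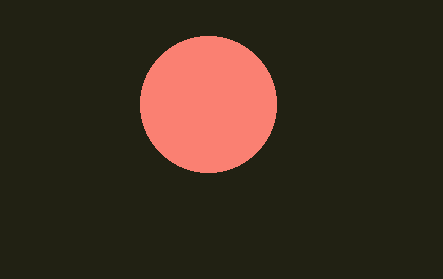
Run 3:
x = 208
y = 104
r = 68
c = 'salmon'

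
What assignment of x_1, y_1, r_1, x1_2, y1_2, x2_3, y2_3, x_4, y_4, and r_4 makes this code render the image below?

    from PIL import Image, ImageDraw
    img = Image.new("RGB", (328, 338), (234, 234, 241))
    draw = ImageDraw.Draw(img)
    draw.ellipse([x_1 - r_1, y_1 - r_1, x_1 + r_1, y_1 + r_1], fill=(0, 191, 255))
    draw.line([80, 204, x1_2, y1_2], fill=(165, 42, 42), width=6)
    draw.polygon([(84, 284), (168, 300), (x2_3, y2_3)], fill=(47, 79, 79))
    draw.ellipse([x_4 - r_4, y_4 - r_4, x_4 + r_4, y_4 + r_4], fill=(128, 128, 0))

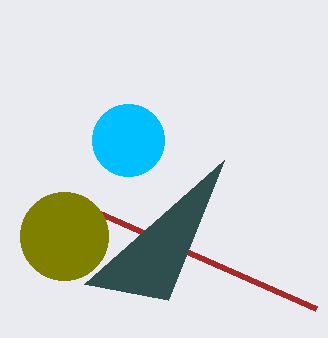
x_1 = 128, y_1 = 140, r_1 = 36, x1_2 = 316, y1_2 = 308, x2_3 = 224, y2_3 = 160, x_4 = 64, y_4 = 236, r_4 = 44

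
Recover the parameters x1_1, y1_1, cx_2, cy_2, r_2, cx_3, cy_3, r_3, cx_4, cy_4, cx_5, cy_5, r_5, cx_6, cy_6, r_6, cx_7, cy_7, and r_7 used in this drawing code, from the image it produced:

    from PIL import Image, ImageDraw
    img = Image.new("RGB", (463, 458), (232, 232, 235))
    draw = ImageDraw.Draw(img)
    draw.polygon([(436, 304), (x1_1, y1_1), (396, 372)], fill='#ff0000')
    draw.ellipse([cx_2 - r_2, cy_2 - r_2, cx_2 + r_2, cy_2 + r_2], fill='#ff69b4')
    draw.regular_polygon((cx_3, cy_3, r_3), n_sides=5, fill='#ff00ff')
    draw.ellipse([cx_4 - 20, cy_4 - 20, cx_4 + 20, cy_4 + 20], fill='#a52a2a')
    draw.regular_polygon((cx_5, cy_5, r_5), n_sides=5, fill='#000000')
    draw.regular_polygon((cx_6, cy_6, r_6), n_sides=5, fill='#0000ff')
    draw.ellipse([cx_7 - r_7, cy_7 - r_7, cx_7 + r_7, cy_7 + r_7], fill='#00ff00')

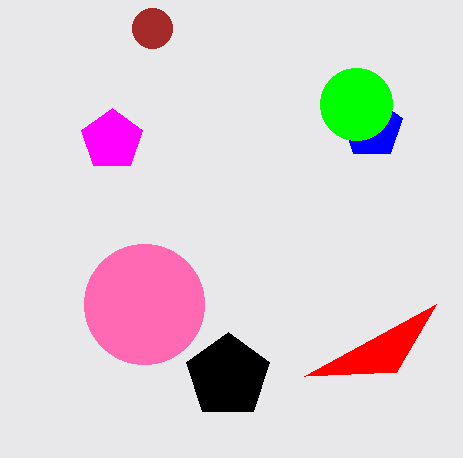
x1_1 = 304
y1_1 = 376
cx_2 = 144
cy_2 = 304
r_2 = 60
cx_3 = 112
cy_3 = 140
r_3 = 32
cx_4 = 152
cy_4 = 28
cx_5 = 228
cy_5 = 376
r_5 = 44
cx_6 = 372
cy_6 = 128
r_6 = 32
cx_7 = 356
cy_7 = 104
r_7 = 36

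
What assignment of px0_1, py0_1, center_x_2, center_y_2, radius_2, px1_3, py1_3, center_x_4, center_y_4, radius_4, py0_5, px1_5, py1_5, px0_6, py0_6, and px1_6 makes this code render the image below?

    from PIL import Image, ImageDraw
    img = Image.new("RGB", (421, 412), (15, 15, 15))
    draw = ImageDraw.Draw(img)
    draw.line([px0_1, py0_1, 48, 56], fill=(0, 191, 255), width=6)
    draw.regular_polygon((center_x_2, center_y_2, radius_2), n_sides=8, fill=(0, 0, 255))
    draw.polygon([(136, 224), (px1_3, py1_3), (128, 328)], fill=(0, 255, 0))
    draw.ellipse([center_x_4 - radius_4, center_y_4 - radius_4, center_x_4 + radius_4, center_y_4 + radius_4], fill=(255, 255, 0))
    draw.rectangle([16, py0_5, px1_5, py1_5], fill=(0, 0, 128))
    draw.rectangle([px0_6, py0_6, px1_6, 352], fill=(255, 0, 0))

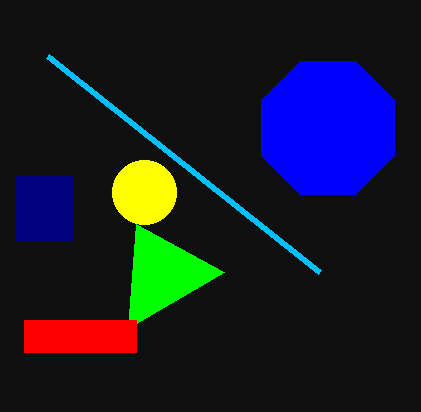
px0_1 = 320; py0_1 = 272; center_x_2 = 328; center_y_2 = 128; radius_2 = 72; px1_3 = 224; py1_3 = 272; center_x_4 = 144; center_y_4 = 192; radius_4 = 32; py0_5 = 176; px1_5 = 72; py1_5 = 240; px0_6 = 24; py0_6 = 320; px1_6 = 136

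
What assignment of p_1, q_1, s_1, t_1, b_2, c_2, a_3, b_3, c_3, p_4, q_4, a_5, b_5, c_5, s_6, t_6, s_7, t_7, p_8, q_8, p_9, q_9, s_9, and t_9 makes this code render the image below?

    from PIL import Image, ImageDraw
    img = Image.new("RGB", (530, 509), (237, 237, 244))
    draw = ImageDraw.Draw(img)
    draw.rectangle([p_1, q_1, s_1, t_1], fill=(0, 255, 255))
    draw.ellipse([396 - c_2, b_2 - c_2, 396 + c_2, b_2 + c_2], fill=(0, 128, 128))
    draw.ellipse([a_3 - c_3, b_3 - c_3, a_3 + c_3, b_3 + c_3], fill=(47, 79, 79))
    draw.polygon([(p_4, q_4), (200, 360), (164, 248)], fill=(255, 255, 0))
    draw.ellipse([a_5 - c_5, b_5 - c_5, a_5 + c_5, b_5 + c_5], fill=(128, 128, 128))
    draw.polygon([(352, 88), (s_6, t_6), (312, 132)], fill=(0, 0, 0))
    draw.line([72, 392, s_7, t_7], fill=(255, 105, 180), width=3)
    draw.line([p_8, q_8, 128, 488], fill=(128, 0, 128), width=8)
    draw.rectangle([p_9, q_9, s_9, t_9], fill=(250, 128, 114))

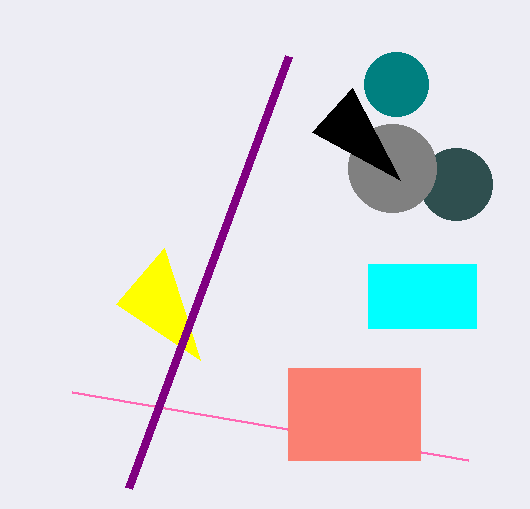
p_1 = 368; q_1 = 264; s_1 = 476; t_1 = 328; b_2 = 84; c_2 = 32; a_3 = 456; b_3 = 184; c_3 = 36; p_4 = 116; q_4 = 304; a_5 = 392; b_5 = 168; c_5 = 44; s_6 = 400; t_6 = 180; s_7 = 468; t_7 = 460; p_8 = 288; q_8 = 56; p_9 = 288; q_9 = 368; s_9 = 420; t_9 = 460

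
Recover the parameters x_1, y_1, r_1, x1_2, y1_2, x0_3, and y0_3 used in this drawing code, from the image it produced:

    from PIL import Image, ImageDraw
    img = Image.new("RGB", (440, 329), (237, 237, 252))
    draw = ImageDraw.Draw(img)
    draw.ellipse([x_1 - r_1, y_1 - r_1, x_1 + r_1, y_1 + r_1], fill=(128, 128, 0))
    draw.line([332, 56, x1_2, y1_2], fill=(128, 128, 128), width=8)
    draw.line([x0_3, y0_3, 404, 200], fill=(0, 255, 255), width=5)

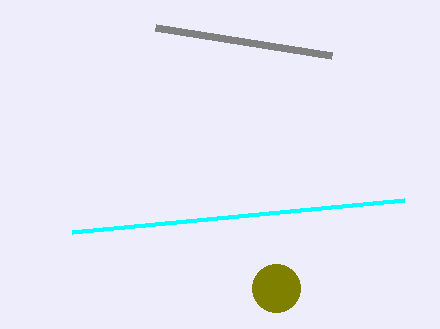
x_1 = 276
y_1 = 288
r_1 = 24
x1_2 = 156
y1_2 = 28
x0_3 = 72
y0_3 = 232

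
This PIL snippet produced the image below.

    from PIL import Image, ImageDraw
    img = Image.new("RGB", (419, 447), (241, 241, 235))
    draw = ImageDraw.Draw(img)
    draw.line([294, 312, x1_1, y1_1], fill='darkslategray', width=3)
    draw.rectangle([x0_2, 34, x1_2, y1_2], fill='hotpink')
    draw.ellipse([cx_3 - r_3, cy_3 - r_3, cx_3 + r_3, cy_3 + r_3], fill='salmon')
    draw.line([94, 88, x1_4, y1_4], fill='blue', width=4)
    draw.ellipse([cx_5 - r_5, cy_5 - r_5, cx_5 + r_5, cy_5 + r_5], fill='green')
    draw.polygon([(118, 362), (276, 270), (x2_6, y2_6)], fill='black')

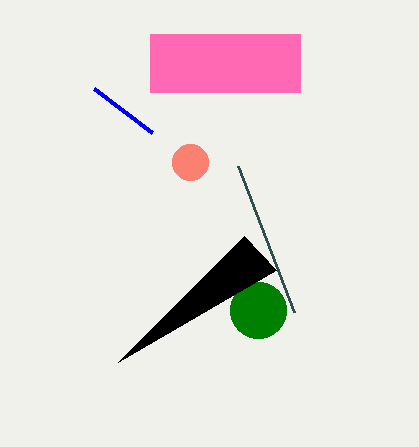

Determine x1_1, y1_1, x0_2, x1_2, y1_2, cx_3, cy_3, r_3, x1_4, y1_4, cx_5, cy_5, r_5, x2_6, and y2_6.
x1_1 = 238; y1_1 = 166; x0_2 = 150; x1_2 = 300; y1_2 = 92; cx_3 = 190; cy_3 = 162; r_3 = 18; x1_4 = 152; y1_4 = 132; cx_5 = 258; cy_5 = 310; r_5 = 28; x2_6 = 244; y2_6 = 236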